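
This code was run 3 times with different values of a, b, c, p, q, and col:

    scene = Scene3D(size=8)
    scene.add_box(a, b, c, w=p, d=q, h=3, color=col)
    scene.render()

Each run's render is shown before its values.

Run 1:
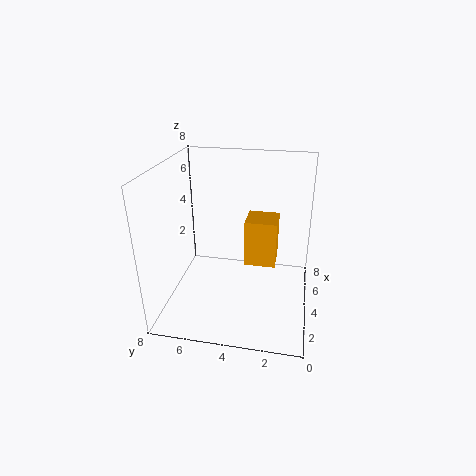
a = 6, b = 2, c = 1, p = 2, q = 2, col = 'orange'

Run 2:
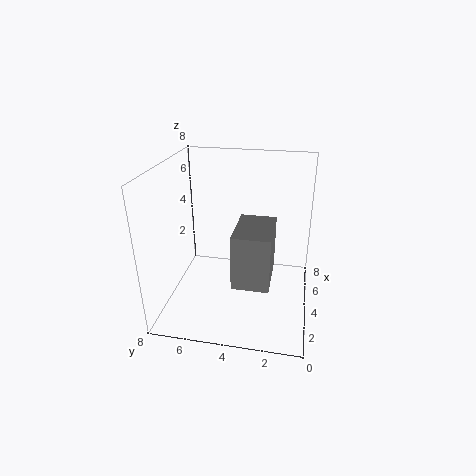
a = 2, b = 2, c = 2, p = 3, q = 2, col = 'gray'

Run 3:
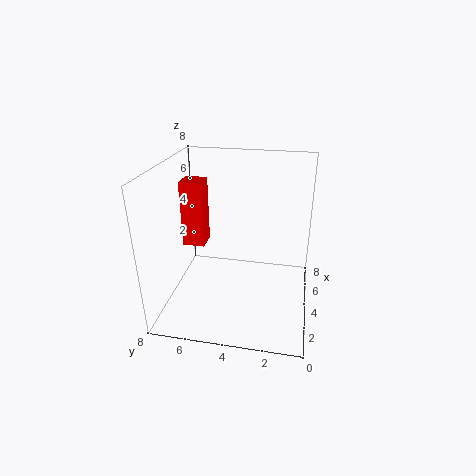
a = 1, b = 5, c = 5, p = 1, q = 1, col = 'red'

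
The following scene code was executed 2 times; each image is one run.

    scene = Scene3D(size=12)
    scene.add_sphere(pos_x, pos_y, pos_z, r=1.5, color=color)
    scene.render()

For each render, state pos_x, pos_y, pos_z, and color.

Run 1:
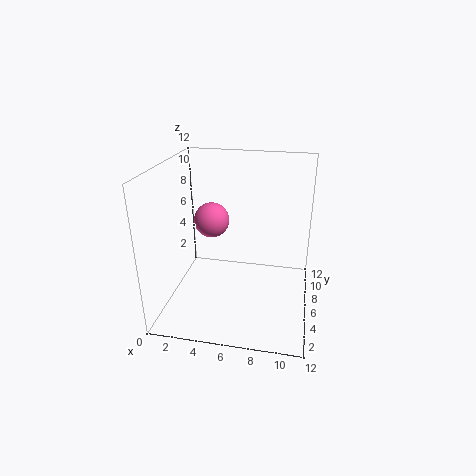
pos_x = 3.5, pos_y = 7, pos_z = 7, color = 'hotpink'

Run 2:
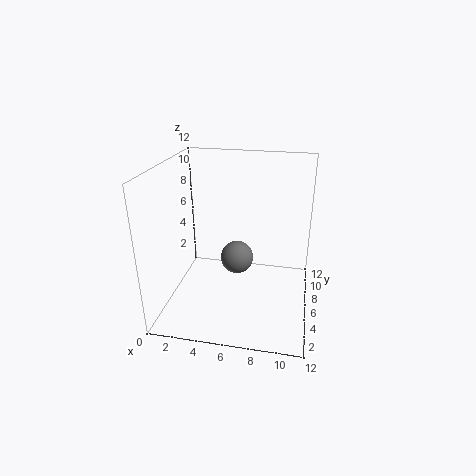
pos_x = 5.5, pos_y = 8, pos_z = 3, color = 'gray'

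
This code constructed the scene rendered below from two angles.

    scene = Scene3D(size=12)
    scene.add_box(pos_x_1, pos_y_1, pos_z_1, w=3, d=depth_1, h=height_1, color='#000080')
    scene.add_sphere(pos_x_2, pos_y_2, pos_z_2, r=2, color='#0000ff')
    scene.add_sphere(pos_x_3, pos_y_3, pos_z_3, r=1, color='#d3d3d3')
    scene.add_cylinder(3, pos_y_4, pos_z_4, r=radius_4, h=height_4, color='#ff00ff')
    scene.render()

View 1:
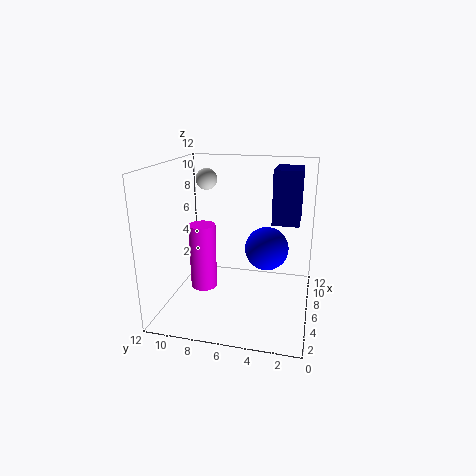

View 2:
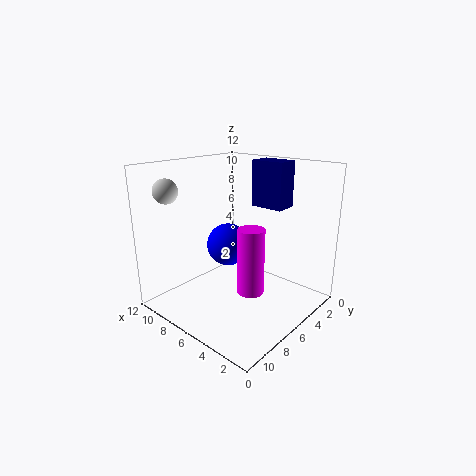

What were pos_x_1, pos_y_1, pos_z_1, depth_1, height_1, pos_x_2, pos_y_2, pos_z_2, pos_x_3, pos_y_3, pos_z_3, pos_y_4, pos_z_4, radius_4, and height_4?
pos_x_1 = 4; pos_y_1 = 1; pos_z_1 = 8; depth_1 = 2; height_1 = 4; pos_x_2 = 9; pos_y_2 = 4; pos_z_2 = 4; pos_x_3 = 10; pos_y_3 = 10; pos_z_3 = 10; pos_y_4 = 8; pos_z_4 = 3; radius_4 = 1; height_4 = 5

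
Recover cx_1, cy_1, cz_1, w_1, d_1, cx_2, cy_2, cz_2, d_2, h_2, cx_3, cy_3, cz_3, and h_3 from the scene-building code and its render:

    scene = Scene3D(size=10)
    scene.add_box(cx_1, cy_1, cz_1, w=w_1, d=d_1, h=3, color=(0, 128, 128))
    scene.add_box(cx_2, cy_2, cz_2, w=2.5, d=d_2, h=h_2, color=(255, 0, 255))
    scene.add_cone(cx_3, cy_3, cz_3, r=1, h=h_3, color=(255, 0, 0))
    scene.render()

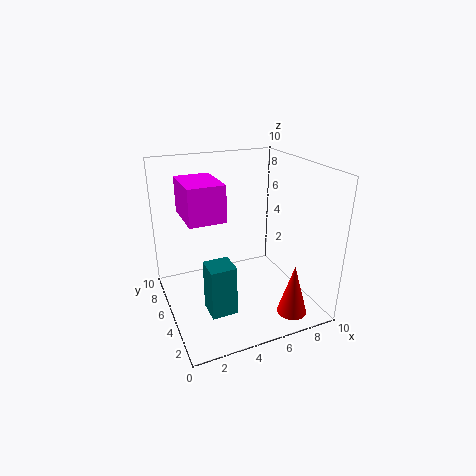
cx_1 = 1.5
cy_1 = 0.5
cz_1 = 2.5
w_1 = 1.5
d_1 = 1.5
cx_2 = 1.5
cy_2 = 4.5
cz_2 = 6.5
d_2 = 3.5
h_2 = 2.5
cx_3 = 7.5
cy_3 = 1.5
cz_3 = 0.5
h_3 = 3.5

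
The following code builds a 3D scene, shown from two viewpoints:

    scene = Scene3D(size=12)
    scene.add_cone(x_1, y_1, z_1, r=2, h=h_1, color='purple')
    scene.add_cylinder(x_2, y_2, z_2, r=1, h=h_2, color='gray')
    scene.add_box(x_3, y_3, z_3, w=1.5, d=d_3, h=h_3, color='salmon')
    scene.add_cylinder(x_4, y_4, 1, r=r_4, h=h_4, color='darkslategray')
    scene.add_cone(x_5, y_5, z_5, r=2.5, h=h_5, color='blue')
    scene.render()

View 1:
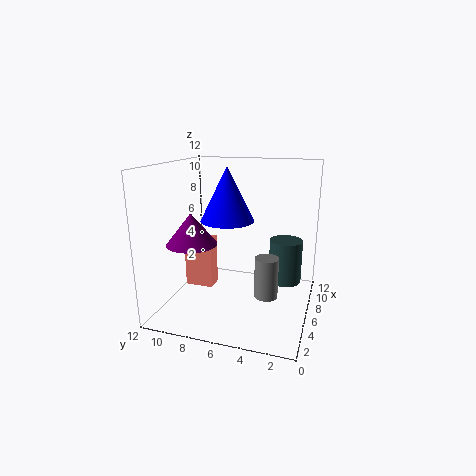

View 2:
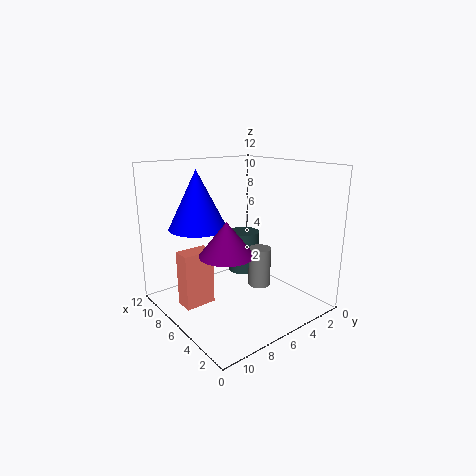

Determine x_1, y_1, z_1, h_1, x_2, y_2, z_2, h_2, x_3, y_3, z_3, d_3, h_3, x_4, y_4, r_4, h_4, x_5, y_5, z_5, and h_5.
x_1 = 3.5
y_1 = 9
z_1 = 6
h_1 = 2.5
x_2 = 6
y_2 = 3.5
z_2 = 1
h_2 = 3.5
x_3 = 6
y_3 = 8.5
z_3 = 1
d_3 = 2.5
h_3 = 4.5
x_4 = 9.5
y_4 = 2.5
r_4 = 1.5
h_4 = 4
x_5 = 9
y_5 = 8
z_5 = 6.5
h_5 = 5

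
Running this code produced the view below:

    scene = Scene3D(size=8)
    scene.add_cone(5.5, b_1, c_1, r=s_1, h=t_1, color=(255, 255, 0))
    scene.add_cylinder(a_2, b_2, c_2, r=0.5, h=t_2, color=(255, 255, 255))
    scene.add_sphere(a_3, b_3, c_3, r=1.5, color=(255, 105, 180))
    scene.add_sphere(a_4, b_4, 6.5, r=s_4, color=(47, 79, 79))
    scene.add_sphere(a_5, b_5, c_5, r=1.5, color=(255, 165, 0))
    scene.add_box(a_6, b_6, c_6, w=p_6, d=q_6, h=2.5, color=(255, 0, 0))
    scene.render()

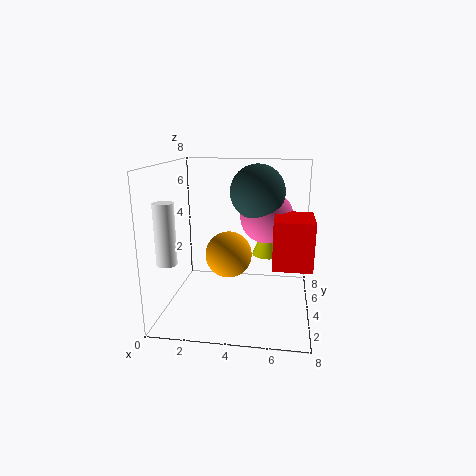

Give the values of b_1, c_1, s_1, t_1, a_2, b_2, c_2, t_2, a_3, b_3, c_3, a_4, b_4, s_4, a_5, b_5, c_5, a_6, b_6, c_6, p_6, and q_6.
b_1 = 7, c_1 = 2, s_1 = 1, t_1 = 2.5, a_2 = 1, b_2 = 1, c_2 = 3.5, t_2 = 3, a_3 = 5.5, b_3 = 5, c_3 = 5, a_4 = 5, b_4 = 4.5, s_4 = 1.5, a_5 = 3, b_5 = 6.5, c_5 = 2, a_6 = 6, b_6 = 2, c_6 = 3, p_6 = 2, q_6 = 2.5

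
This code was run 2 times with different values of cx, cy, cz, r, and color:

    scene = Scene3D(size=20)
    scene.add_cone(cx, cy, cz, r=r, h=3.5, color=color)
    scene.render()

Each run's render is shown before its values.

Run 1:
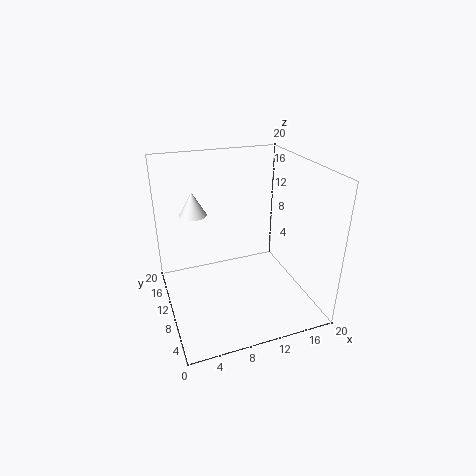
cx = 5, cy = 15.25, cz = 12, r = 2, color = 'white'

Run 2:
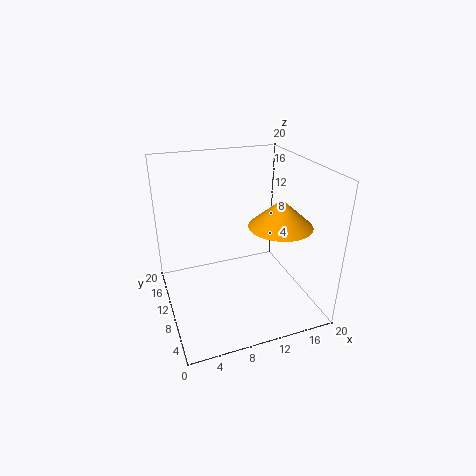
cx = 13.75, cy = 5, cz = 13.5, r = 4, color = 'orange'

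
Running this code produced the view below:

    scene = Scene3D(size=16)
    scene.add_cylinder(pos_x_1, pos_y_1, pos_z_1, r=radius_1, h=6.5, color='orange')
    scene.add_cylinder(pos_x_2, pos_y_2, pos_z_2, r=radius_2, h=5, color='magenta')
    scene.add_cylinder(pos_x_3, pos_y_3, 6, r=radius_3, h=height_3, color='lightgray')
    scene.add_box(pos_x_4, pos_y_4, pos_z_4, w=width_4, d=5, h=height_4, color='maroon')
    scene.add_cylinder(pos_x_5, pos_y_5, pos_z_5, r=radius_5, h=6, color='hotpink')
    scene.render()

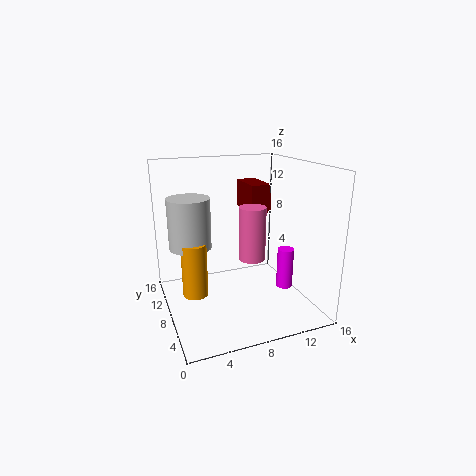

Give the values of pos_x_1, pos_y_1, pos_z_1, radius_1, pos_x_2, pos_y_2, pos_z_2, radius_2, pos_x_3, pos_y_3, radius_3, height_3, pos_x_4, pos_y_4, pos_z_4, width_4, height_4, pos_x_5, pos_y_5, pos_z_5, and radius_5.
pos_x_1 = 3.5, pos_y_1 = 10.5, pos_z_1 = 0.5, radius_1 = 1.5, pos_x_2 = 14.5, pos_y_2 = 8.5, pos_z_2 = 0.5, radius_2 = 1, pos_x_3 = 3.5, pos_y_3 = 12, radius_3 = 2.5, height_3 = 6, pos_x_4 = 11, pos_y_4 = 11, pos_z_4 = 9.5, width_4 = 2.5, height_4 = 3.5, pos_x_5 = 9.5, pos_y_5 = 7.5, pos_z_5 = 5.5, radius_5 = 1.5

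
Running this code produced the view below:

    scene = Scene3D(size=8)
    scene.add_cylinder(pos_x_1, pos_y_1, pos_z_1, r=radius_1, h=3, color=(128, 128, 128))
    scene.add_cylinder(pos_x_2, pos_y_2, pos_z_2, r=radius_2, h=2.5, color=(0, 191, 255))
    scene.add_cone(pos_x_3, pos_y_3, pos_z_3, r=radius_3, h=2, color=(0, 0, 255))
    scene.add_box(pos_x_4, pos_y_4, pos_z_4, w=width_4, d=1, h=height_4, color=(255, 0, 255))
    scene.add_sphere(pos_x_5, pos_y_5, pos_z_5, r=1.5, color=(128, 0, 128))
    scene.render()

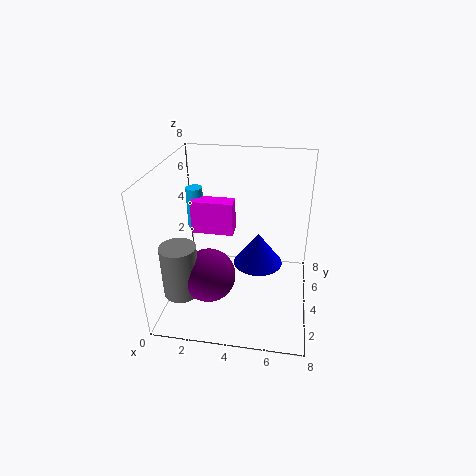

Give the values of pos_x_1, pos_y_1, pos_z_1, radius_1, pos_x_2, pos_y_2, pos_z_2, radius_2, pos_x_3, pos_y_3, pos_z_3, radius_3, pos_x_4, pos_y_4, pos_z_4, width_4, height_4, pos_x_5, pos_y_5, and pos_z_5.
pos_x_1 = 1, pos_y_1 = 2.5, pos_z_1 = 1, radius_1 = 1, pos_x_2 = 1, pos_y_2 = 6, pos_z_2 = 3.5, radius_2 = 0.5, pos_x_3 = 5, pos_y_3 = 5.5, pos_z_3 = 1.5, radius_3 = 1.5, pos_x_4 = 1, pos_y_4 = 5, pos_z_4 = 3.5, width_4 = 2.5, height_4 = 2, pos_x_5 = 2.5, pos_y_5 = 3, pos_z_5 = 2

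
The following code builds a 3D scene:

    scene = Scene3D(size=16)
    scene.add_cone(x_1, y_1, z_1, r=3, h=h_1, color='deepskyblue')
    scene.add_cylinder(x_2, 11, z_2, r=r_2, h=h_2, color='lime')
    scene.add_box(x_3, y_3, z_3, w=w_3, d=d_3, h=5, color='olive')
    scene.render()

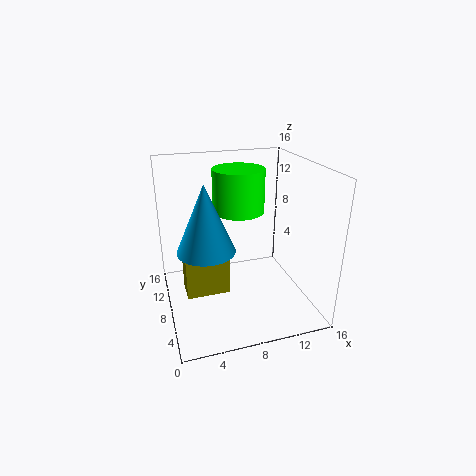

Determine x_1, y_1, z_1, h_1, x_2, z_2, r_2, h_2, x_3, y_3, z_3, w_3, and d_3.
x_1 = 4, y_1 = 6, z_1 = 8, h_1 = 7, x_2 = 9, z_2 = 10, r_2 = 3, h_2 = 5, x_3 = 2, y_3 = 8, z_3 = 1, w_3 = 5, d_3 = 3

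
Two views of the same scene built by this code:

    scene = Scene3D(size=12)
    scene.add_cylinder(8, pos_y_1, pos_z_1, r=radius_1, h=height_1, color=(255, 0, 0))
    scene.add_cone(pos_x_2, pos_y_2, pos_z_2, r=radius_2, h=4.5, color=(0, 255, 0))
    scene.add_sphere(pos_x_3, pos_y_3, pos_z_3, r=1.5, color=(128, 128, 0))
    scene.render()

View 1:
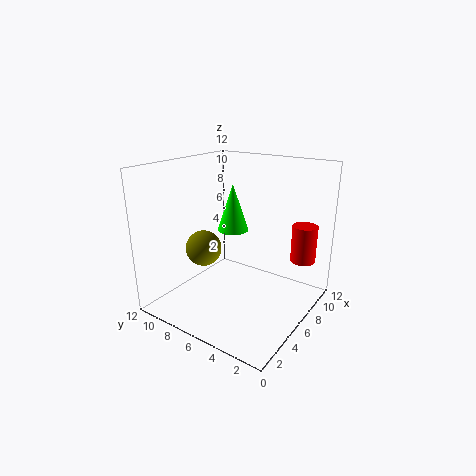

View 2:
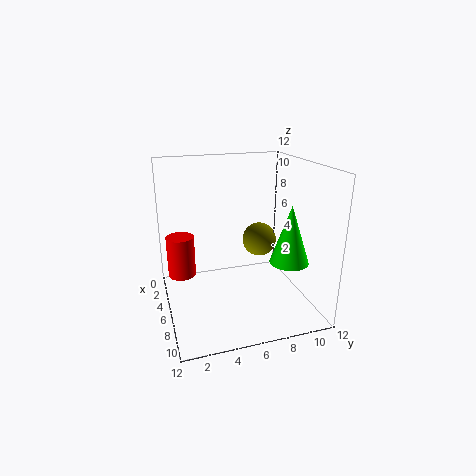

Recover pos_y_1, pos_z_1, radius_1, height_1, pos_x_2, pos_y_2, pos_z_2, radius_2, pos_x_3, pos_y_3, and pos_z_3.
pos_y_1 = 1
pos_z_1 = 4.5
radius_1 = 1
height_1 = 3
pos_x_2 = 9.5
pos_y_2 = 9
pos_z_2 = 5
radius_2 = 1.5
pos_x_3 = 4.5
pos_y_3 = 8.5
pos_z_3 = 5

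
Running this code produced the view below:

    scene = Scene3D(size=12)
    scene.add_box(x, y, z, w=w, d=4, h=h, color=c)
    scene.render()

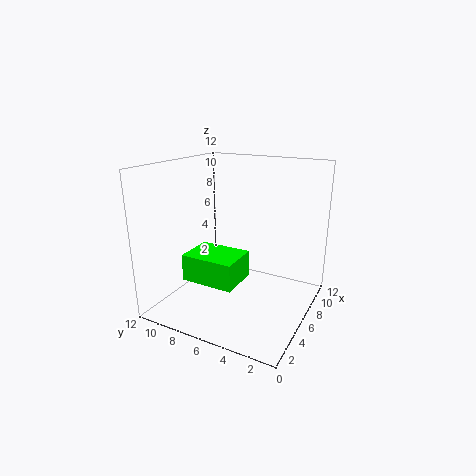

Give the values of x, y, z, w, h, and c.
x = 1
y = 4
z = 4
w = 3
h = 2
c = 'lime'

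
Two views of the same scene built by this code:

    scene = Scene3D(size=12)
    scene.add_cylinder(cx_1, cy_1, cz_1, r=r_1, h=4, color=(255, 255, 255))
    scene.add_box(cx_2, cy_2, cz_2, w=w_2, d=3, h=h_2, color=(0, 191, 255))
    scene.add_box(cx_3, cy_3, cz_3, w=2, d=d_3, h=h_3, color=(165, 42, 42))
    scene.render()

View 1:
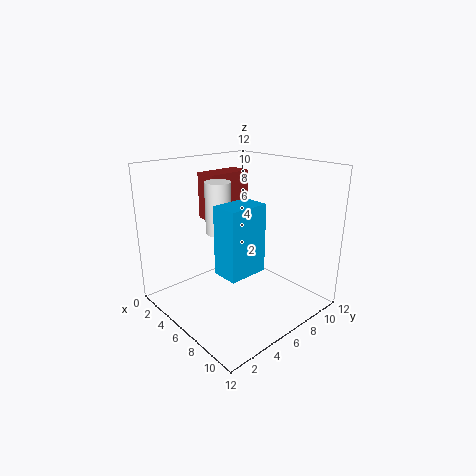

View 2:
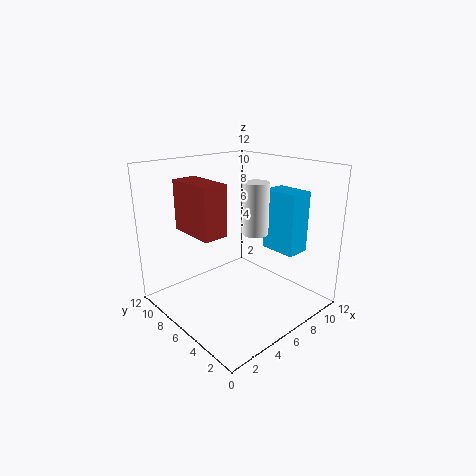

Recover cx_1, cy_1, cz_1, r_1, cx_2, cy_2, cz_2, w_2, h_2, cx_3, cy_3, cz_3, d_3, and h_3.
cx_1 = 6, cy_1 = 4, cz_1 = 7, r_1 = 1, cx_2 = 8, cy_2 = 2, cz_2 = 5, w_2 = 2, h_2 = 5, cx_3 = 2, cy_3 = 5, cz_3 = 7, d_3 = 4, h_3 = 4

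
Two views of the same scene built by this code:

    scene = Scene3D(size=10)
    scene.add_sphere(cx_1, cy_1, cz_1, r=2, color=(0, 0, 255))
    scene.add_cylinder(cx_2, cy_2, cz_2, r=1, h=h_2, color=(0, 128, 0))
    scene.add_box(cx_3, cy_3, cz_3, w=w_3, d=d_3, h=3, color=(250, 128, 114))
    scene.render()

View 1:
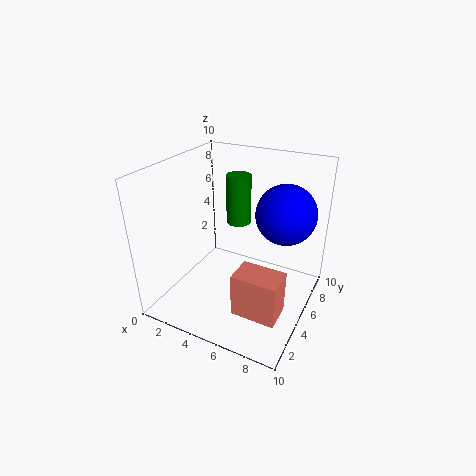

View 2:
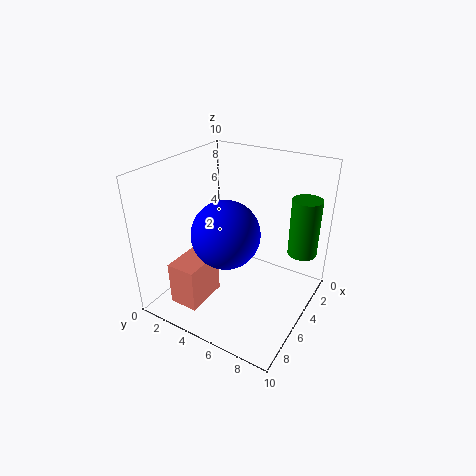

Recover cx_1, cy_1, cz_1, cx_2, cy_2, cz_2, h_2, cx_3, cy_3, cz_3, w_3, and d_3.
cx_1 = 8, cy_1 = 6, cz_1 = 7, cx_2 = 3, cy_2 = 9, cz_2 = 4, h_2 = 4, cx_3 = 6, cy_3 = 2, cz_3 = 1, w_3 = 3, d_3 = 2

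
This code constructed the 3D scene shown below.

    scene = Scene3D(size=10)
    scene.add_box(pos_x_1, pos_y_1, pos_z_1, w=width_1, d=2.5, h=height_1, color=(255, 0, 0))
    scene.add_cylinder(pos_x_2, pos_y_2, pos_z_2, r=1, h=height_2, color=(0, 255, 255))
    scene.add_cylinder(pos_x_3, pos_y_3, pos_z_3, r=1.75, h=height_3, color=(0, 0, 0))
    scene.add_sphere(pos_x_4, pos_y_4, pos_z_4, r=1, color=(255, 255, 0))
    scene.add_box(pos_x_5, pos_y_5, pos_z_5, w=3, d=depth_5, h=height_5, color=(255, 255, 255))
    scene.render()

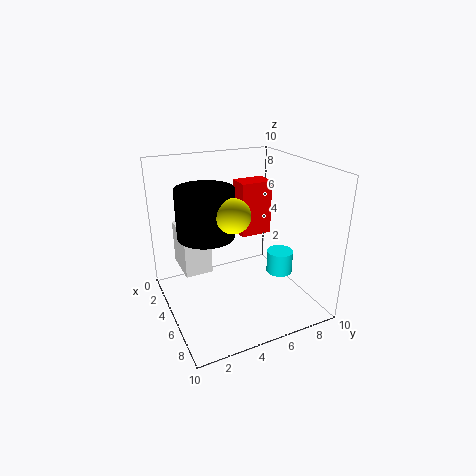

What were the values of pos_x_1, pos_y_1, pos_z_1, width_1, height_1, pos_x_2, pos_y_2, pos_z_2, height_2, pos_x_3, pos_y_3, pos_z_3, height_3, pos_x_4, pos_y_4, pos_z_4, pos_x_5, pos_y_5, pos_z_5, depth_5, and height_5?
pos_x_1 = 1
pos_y_1 = 6.5
pos_z_1 = 3.75
width_1 = 1.75
height_1 = 4.25
pos_x_2 = 4.75
pos_y_2 = 8.75
pos_z_2 = 1.25
height_2 = 1.75
pos_x_3 = 6.25
pos_y_3 = 2.25
pos_z_3 = 6.25
height_3 = 3
pos_x_4 = 8
pos_y_4 = 3.25
pos_z_4 = 8
pos_x_5 = 0.75
pos_y_5 = 1.5
pos_z_5 = 2
depth_5 = 2
height_5 = 3.25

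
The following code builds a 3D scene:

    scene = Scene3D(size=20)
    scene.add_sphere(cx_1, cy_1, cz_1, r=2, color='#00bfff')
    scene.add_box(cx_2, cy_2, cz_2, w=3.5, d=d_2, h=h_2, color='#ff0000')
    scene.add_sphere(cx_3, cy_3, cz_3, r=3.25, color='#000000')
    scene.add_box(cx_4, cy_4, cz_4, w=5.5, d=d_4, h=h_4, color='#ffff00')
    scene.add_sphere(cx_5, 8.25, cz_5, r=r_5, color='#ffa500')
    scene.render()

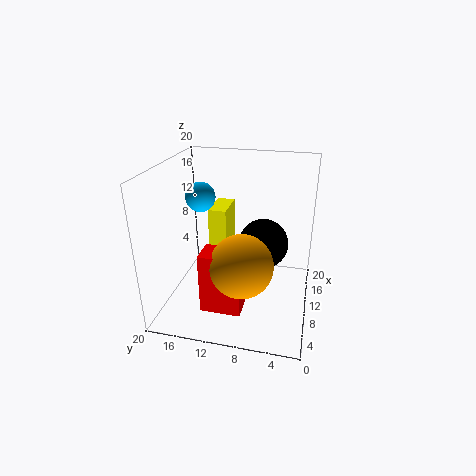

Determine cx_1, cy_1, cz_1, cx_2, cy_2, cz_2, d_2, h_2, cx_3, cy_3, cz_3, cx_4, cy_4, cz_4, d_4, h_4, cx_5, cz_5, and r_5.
cx_1 = 9.5, cy_1 = 15, cz_1 = 15.75, cx_2 = 2.5, cy_2 = 8, cz_2 = 2.75, d_2 = 5.25, h_2 = 8, cx_3 = 8.75, cy_3 = 6.25, cz_3 = 10.25, cx_4 = 13.5, cy_4 = 12.75, cz_4 = 4, d_4 = 2.75, h_4 = 8.25, cx_5 = 4.5, cz_5 = 9, r_5 = 4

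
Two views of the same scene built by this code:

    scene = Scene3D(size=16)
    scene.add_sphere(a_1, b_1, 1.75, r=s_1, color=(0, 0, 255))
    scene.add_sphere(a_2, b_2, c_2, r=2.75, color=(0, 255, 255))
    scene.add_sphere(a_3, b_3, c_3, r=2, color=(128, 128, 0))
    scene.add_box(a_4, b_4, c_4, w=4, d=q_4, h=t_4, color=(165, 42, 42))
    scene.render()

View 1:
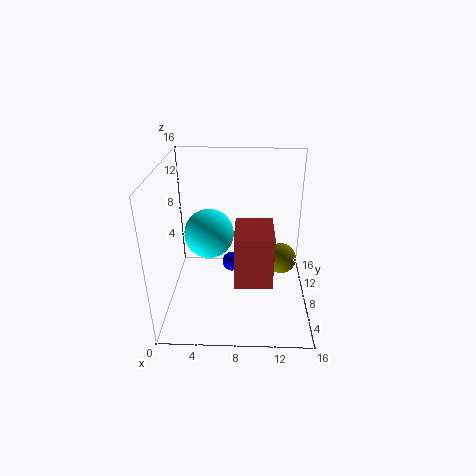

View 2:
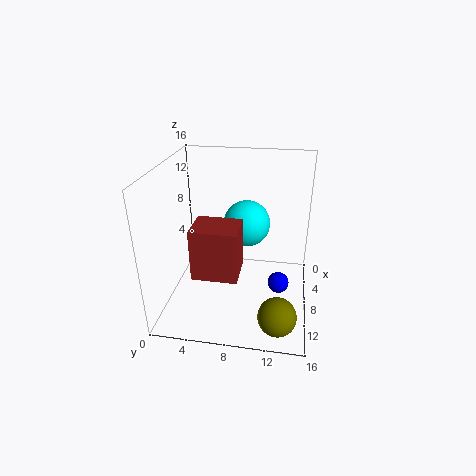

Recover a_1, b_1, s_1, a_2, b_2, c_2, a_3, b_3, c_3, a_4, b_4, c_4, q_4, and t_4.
a_1 = 7
b_1 = 12.75
s_1 = 1.25
a_2 = 4.75
b_2 = 8.5
c_2 = 8.25
a_3 = 13.5
b_3 = 13
c_3 = 2.25
a_4 = 7.75
b_4 = 3.5
c_4 = 4.5
q_4 = 5
t_4 = 5.75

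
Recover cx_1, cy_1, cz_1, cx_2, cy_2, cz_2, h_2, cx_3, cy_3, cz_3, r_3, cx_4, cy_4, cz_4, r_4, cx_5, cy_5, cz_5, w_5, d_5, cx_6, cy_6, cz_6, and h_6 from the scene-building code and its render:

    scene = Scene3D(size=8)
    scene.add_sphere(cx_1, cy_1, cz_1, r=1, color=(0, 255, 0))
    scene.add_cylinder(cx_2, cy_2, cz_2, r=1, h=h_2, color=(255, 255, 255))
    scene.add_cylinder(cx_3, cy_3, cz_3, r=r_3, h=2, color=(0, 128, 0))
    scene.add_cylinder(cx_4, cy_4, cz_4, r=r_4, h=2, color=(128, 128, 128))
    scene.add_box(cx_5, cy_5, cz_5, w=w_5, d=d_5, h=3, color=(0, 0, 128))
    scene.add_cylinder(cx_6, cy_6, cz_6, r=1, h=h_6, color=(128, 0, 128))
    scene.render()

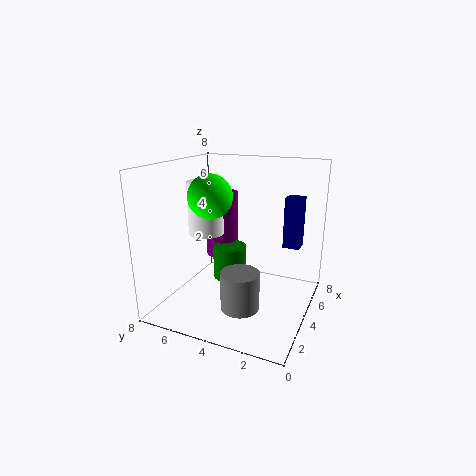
cx_1 = 1
cy_1 = 4
cz_1 = 7
cx_2 = 4
cy_2 = 6
cz_2 = 4
h_2 = 3
cx_3 = 5
cy_3 = 5
cz_3 = 1
r_3 = 1
cx_4 = 2
cy_4 = 3
cz_4 = 1
r_4 = 1
cx_5 = 6
cy_5 = 1
cz_5 = 3
w_5 = 1
d_5 = 1
cx_6 = 6
cy_6 = 6
cz_6 = 2
h_6 = 4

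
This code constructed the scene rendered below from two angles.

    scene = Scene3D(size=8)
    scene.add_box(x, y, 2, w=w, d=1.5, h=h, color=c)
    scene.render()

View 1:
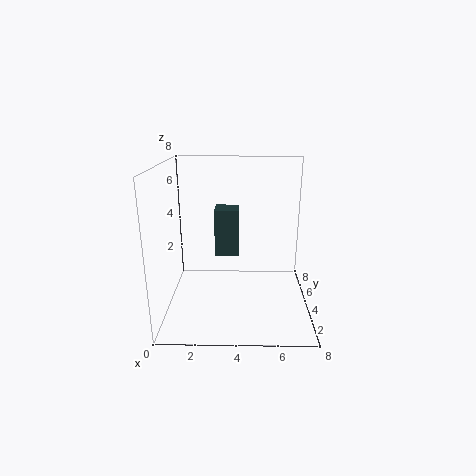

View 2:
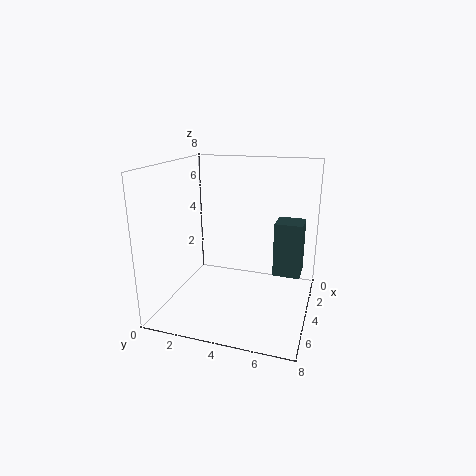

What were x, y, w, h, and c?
x = 2.5, y = 6, w = 1.5, h = 3, c = 'darkslategray'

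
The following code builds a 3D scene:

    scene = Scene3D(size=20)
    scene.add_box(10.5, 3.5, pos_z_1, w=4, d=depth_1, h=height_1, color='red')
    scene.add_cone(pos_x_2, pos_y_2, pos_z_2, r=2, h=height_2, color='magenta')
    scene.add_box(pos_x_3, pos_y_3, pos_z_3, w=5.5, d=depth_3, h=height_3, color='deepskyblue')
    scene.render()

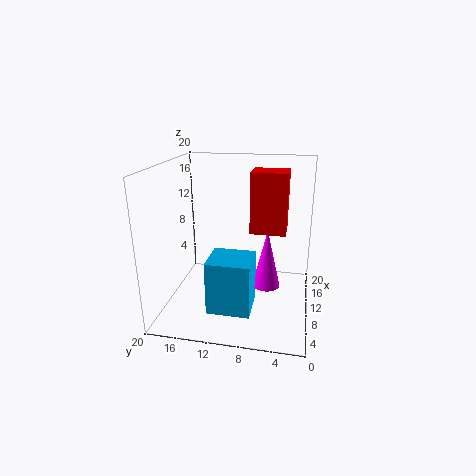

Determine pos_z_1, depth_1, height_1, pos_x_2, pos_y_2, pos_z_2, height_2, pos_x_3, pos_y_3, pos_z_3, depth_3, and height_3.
pos_z_1 = 10.5
depth_1 = 5
height_1 = 8.5
pos_x_2 = 11
pos_y_2 = 6
pos_z_2 = 2.5
height_2 = 8.5
pos_x_3 = 5
pos_y_3 = 7.5
pos_z_3 = 0.5
depth_3 = 6
height_3 = 7.5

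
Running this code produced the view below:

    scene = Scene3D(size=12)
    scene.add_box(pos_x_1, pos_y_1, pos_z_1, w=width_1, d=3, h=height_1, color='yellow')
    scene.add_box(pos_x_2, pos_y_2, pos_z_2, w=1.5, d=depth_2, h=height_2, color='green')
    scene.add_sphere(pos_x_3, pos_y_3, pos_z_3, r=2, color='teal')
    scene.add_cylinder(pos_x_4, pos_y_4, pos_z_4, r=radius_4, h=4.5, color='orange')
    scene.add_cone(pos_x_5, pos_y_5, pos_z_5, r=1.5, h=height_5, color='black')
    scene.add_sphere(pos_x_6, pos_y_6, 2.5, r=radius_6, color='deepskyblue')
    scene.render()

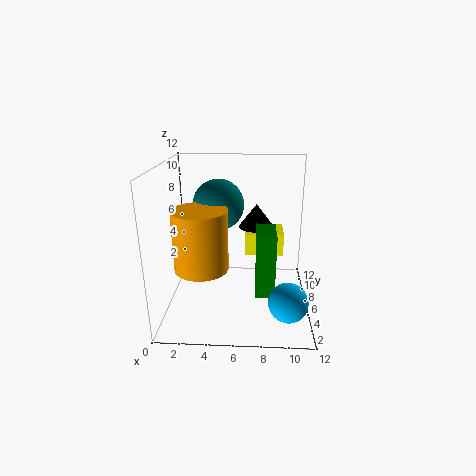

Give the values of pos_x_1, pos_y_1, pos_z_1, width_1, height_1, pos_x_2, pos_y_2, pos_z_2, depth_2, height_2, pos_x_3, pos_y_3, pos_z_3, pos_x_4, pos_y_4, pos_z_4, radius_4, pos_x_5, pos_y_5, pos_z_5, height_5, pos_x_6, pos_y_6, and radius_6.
pos_x_1 = 6.5; pos_y_1 = 8; pos_z_1 = 3.5; width_1 = 3.5; height_1 = 2; pos_x_2 = 7.5; pos_y_2 = 2.5; pos_z_2 = 2.5; depth_2 = 3; height_2 = 5; pos_x_3 = 4.5; pos_y_3 = 5.5; pos_z_3 = 9; pos_x_4 = 3.5; pos_y_4 = 2.5; pos_z_4 = 5; radius_4 = 2; pos_x_5 = 7.5; pos_y_5 = 7.5; pos_z_5 = 6.5; height_5 = 2; pos_x_6 = 10; pos_y_6 = 2; radius_6 = 1.5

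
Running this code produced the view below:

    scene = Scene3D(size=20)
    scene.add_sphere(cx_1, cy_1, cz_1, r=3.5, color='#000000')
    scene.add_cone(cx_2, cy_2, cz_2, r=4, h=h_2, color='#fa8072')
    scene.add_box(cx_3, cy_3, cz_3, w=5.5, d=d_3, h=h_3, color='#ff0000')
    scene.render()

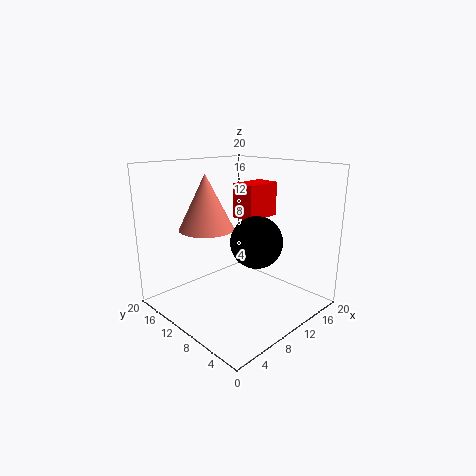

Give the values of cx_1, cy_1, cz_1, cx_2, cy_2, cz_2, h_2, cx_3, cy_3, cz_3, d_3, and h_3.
cx_1 = 10.5, cy_1 = 7, cz_1 = 10, cx_2 = 8.5, cy_2 = 15, cz_2 = 10.5, h_2 = 8, cx_3 = 12, cy_3 = 9.5, cz_3 = 12, d_3 = 3.5, h_3 = 5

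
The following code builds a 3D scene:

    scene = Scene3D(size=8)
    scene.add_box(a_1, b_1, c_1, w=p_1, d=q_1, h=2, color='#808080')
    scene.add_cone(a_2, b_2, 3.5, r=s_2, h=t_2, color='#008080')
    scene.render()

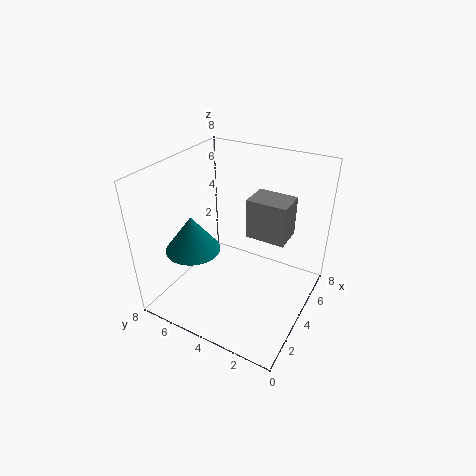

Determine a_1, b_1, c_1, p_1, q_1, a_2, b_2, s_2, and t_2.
a_1 = 3
b_1 = 1
c_1 = 5
p_1 = 1.5
q_1 = 2
a_2 = 2.5
b_2 = 6
s_2 = 1.5
t_2 = 2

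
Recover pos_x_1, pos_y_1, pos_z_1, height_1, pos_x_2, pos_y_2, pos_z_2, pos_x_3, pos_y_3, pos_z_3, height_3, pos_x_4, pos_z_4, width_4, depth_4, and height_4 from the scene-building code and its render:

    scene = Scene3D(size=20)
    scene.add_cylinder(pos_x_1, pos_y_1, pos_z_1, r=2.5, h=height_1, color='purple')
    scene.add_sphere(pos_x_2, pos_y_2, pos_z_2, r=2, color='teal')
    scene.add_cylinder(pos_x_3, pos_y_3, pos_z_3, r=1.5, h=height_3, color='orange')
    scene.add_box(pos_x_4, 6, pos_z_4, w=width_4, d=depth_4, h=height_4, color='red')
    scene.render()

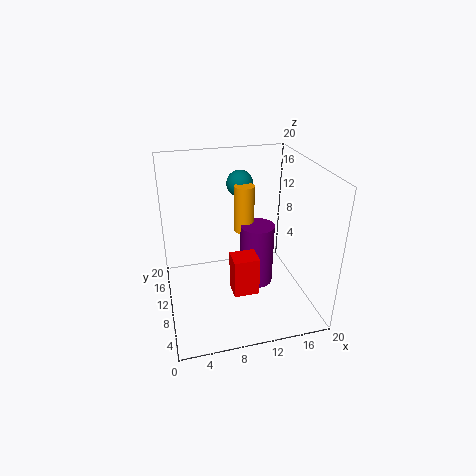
pos_x_1 = 13.5; pos_y_1 = 12; pos_z_1 = 1; height_1 = 9.5; pos_x_2 = 12; pos_y_2 = 16.5; pos_z_2 = 15.5; pos_x_3 = 12; pos_y_3 = 14; pos_z_3 = 9; height_3 = 7; pos_x_4 = 8.5; pos_z_4 = 3; width_4 = 3.5; depth_4 = 3; height_4 = 5.5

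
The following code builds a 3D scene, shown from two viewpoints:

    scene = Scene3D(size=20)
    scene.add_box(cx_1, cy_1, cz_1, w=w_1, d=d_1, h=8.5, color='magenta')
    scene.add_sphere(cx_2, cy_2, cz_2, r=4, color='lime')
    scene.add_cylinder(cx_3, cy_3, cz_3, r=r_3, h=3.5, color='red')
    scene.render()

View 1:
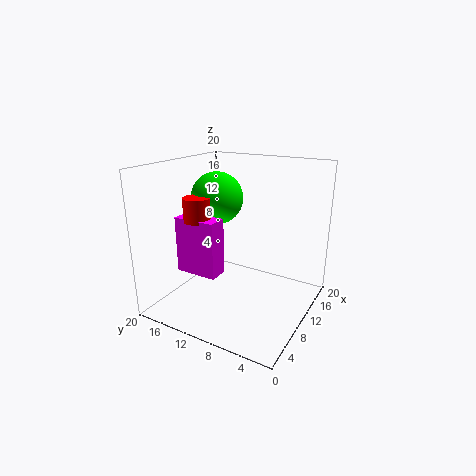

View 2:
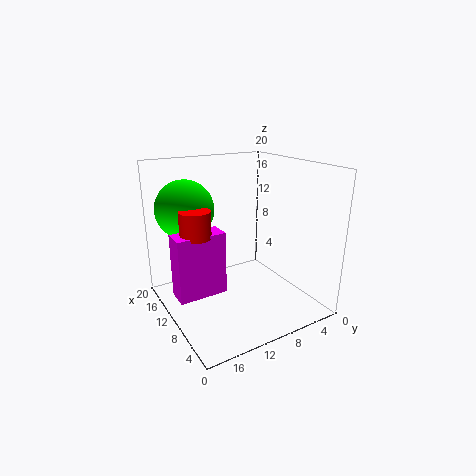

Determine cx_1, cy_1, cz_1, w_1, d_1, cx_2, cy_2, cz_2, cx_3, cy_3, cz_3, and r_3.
cx_1 = 8
cy_1 = 13
cz_1 = 3.5
w_1 = 3
d_1 = 6.5
cx_2 = 14
cy_2 = 16
cz_2 = 14
cx_3 = 9.5
cy_3 = 16.5
cz_3 = 11.5
r_3 = 2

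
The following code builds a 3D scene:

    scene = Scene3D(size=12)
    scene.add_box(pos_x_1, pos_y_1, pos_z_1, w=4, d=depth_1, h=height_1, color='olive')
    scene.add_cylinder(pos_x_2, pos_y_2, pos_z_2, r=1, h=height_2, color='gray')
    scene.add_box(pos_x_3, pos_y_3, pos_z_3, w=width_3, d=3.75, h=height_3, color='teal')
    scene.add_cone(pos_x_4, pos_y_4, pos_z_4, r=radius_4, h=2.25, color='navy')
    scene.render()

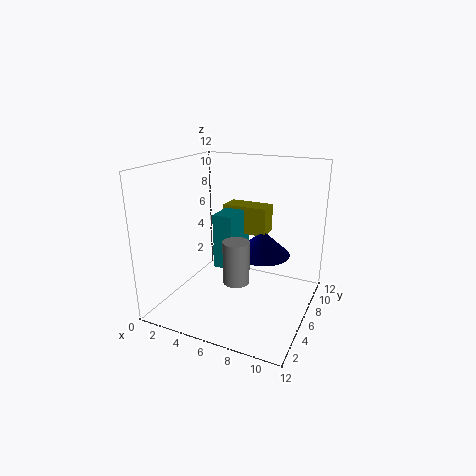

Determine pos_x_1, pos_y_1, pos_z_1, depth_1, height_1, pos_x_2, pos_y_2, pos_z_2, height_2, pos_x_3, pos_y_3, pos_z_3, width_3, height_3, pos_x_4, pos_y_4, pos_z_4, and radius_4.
pos_x_1 = 3.5
pos_y_1 = 8.25
pos_z_1 = 5.5
depth_1 = 2
height_1 = 2.5
pos_x_2 = 7.25
pos_y_2 = 3
pos_z_2 = 3.75
height_2 = 3.25
pos_x_3 = 3.75
pos_y_3 = 5.75
pos_z_3 = 3
width_3 = 1.75
height_3 = 4.75
pos_x_4 = 7.25
pos_y_4 = 8.5
pos_z_4 = 3.75
radius_4 = 2.5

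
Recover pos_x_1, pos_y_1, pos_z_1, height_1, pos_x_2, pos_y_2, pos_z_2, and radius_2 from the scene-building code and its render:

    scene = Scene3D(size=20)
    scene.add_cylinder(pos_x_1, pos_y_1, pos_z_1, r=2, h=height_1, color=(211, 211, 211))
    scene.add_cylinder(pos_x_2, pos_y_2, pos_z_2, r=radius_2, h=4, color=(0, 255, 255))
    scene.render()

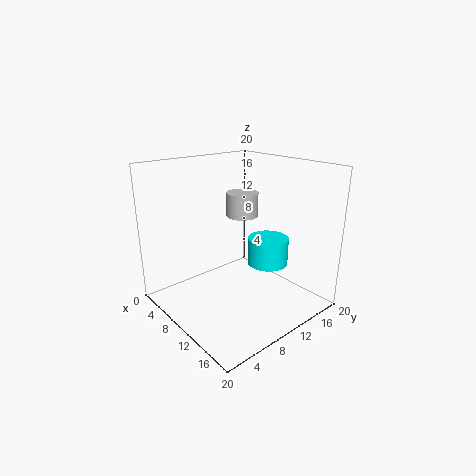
pos_x_1 = 12; pos_y_1 = 9; pos_z_1 = 14; height_1 = 3; pos_x_2 = 11; pos_y_2 = 15; pos_z_2 = 5; radius_2 = 3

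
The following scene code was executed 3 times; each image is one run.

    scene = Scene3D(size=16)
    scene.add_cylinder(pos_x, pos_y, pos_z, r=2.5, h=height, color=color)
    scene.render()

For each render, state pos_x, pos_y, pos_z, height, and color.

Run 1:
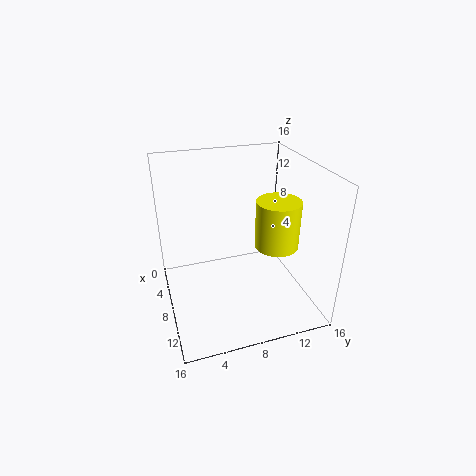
pos_x = 8.5
pos_y = 12.5
pos_z = 6.5
height = 5.5
color = 'yellow'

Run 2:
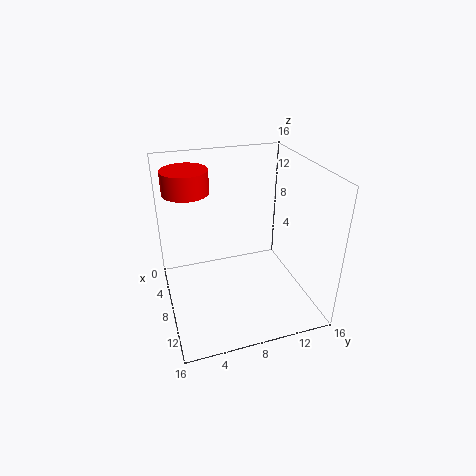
pos_x = 5.5
pos_y = 3
pos_z = 13
height = 2.5
color = 'red'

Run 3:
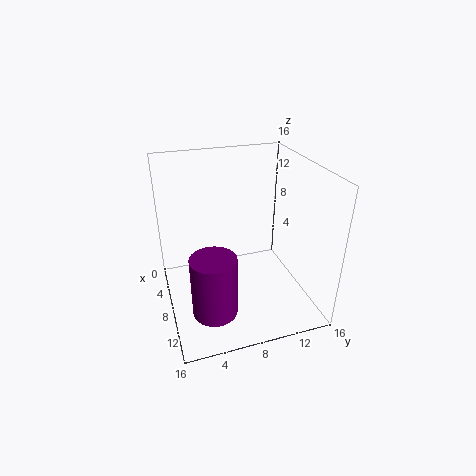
pos_x = 10.5
pos_y = 4.5
pos_z = 0.5
height = 7
color = 'purple'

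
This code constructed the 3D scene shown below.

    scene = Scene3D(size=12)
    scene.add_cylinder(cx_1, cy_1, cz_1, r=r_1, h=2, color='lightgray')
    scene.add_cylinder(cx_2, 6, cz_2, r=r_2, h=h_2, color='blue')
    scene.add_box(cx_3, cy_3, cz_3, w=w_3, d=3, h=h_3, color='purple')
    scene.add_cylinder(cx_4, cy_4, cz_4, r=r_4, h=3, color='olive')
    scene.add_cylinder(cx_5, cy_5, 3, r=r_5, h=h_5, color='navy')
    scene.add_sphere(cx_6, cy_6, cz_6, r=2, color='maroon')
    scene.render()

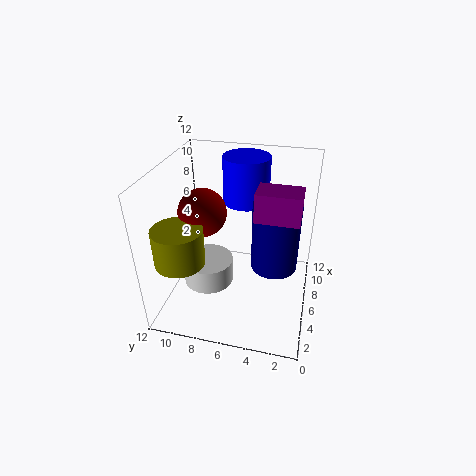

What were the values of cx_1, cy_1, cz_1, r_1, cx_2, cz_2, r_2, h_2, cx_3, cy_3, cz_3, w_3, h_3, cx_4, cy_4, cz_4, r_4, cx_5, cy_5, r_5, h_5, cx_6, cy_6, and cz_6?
cx_1 = 4; cy_1 = 8; cz_1 = 3; r_1 = 2; cx_2 = 9; cz_2 = 8; r_2 = 2; h_2 = 4; cx_3 = 2; cy_3 = 1; cz_3 = 10; w_3 = 2; h_3 = 2; cx_4 = 3; cy_4 = 10; cz_4 = 5; r_4 = 2; cx_5 = 7; cy_5 = 3; r_5 = 2; h_5 = 6; cx_6 = 6; cy_6 = 9; cz_6 = 8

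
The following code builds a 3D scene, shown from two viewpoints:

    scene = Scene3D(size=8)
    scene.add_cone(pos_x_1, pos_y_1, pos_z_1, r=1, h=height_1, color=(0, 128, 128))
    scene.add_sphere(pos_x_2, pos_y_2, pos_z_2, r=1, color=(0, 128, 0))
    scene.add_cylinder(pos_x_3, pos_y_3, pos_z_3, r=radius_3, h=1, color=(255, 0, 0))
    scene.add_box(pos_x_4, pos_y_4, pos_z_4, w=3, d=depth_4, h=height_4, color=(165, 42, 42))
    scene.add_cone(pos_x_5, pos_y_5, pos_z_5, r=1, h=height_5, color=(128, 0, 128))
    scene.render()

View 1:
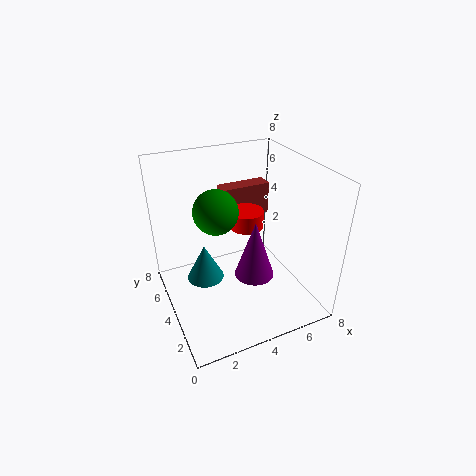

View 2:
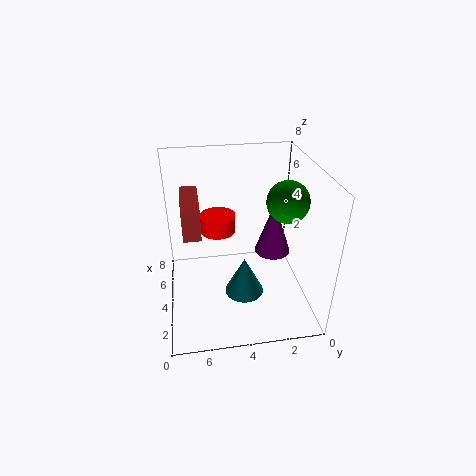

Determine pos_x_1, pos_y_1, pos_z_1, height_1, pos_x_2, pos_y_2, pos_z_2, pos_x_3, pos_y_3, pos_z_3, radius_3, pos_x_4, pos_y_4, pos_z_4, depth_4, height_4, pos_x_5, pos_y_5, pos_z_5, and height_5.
pos_x_1 = 2; pos_y_1 = 4; pos_z_1 = 2; height_1 = 2; pos_x_2 = 2; pos_y_2 = 2; pos_z_2 = 7; pos_x_3 = 5; pos_y_3 = 5; pos_z_3 = 4; radius_3 = 1; pos_x_4 = 4; pos_y_4 = 6; pos_z_4 = 4; depth_4 = 1; height_4 = 2; pos_x_5 = 4; pos_y_5 = 2; pos_z_5 = 3; height_5 = 3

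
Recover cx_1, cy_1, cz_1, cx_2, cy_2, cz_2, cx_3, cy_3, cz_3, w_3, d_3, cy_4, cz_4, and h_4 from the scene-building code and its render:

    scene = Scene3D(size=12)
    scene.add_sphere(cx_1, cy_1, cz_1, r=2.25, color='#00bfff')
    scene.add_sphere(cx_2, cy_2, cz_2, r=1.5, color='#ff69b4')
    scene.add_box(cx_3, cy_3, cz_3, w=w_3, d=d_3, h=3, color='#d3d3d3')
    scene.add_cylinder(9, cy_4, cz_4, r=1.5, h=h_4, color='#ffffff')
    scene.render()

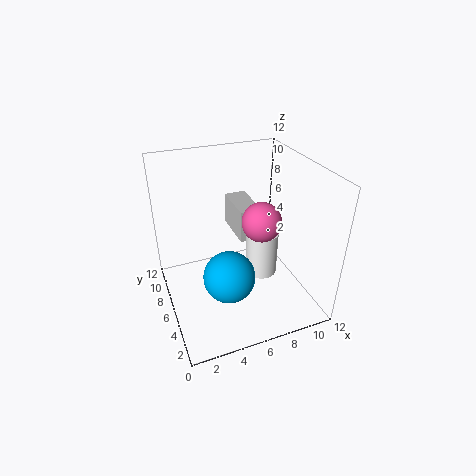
cx_1 = 5; cy_1 = 5.5; cz_1 = 2.5; cx_2 = 7; cy_2 = 3.75; cz_2 = 8.5; cx_3 = 7; cy_3 = 7.75; cz_3 = 4.25; w_3 = 2; d_3 = 4.25; cy_4 = 7.5; cz_4 = 0.75; h_4 = 4.25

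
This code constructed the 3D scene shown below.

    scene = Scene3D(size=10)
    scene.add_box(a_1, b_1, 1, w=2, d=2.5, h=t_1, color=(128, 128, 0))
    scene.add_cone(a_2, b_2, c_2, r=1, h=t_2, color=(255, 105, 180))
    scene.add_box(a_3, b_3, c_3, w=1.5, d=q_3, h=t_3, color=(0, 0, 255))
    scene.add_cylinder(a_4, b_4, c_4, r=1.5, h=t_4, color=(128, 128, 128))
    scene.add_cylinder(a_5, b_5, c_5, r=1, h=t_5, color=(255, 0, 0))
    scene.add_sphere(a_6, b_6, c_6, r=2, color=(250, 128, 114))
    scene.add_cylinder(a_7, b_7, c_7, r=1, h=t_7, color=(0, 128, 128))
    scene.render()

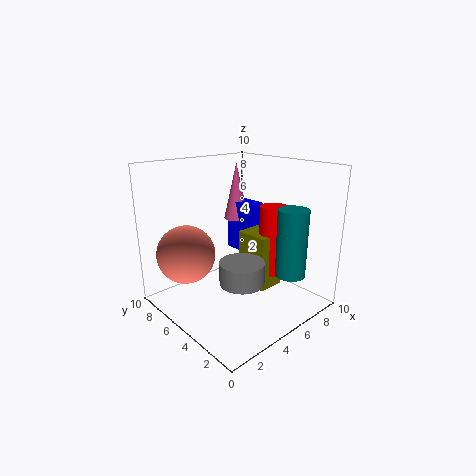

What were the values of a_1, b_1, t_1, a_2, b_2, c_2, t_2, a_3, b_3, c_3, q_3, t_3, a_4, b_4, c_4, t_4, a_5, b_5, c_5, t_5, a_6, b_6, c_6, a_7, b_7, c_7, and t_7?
a_1 = 6, b_1 = 3.5, t_1 = 4, a_2 = 8, b_2 = 8.5, c_2 = 5, t_2 = 4.5, a_3 = 7.5, b_3 = 6.5, c_3 = 2.5, q_3 = 2.5, t_3 = 4, a_4 = 4, b_4 = 3.5, c_4 = 2.5, t_4 = 1.5, a_5 = 7.5, b_5 = 4, c_5 = 2, t_5 = 5, a_6 = 2, b_6 = 7, c_6 = 4, a_7 = 6.5, b_7 = 1.5, c_7 = 3, t_7 = 4.5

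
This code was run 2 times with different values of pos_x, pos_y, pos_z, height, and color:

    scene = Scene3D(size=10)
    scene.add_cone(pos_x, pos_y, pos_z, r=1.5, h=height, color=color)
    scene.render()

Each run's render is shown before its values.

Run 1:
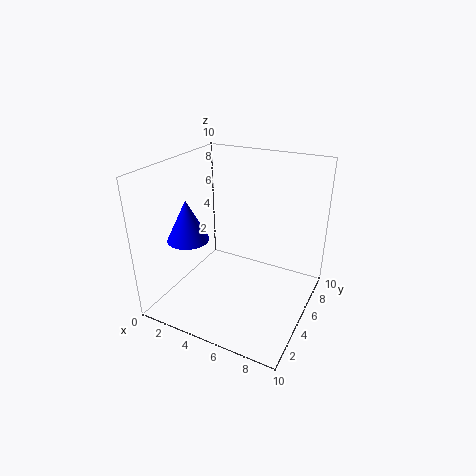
pos_x = 1.5, pos_y = 4, pos_z = 4.5, height = 3, color = 'blue'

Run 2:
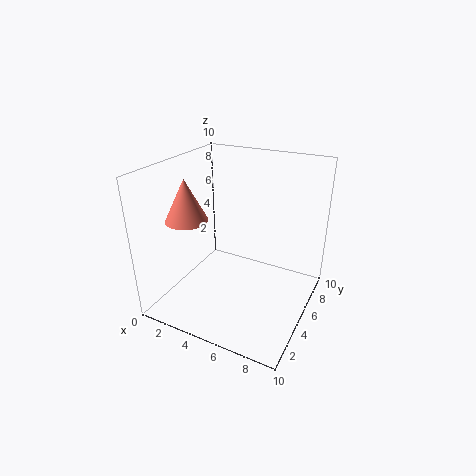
pos_x = 1.5, pos_y = 4, pos_z = 6, height = 3, color = 'salmon'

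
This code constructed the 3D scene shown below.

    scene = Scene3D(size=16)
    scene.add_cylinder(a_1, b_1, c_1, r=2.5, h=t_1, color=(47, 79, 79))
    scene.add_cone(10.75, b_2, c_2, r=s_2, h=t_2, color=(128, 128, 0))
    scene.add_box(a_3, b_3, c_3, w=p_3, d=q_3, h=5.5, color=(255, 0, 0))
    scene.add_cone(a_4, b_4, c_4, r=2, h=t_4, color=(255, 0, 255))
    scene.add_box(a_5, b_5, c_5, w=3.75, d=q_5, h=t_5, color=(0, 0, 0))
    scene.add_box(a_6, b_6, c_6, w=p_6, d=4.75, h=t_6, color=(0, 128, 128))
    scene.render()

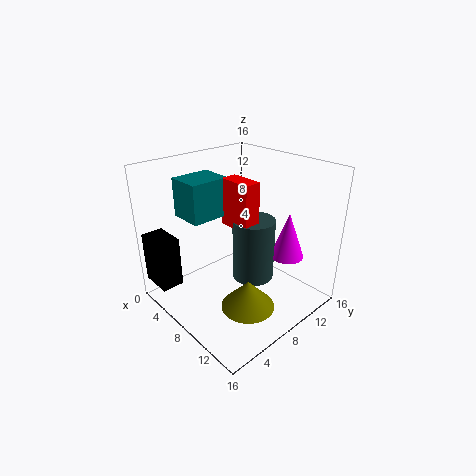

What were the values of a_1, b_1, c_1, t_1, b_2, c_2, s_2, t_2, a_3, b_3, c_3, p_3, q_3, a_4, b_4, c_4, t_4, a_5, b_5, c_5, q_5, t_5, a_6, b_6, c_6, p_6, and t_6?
a_1 = 7.75, b_1 = 10.75, c_1 = 1.75, t_1 = 7.5, b_2 = 7, c_2 = 0.75, s_2 = 3, t_2 = 3.25, a_3 = 4.75, b_3 = 8.5, c_3 = 8.5, p_3 = 4, q_3 = 2, a_4 = 10.5, b_4 = 13.75, c_4 = 4.5, t_4 = 5.5, a_5 = 0.5, b_5 = 0.25, c_5 = 2.5, q_5 = 2.5, t_5 = 5.75, a_6 = 1, b_6 = 4.5, c_6 = 9.5, p_6 = 4, t_6 = 4.5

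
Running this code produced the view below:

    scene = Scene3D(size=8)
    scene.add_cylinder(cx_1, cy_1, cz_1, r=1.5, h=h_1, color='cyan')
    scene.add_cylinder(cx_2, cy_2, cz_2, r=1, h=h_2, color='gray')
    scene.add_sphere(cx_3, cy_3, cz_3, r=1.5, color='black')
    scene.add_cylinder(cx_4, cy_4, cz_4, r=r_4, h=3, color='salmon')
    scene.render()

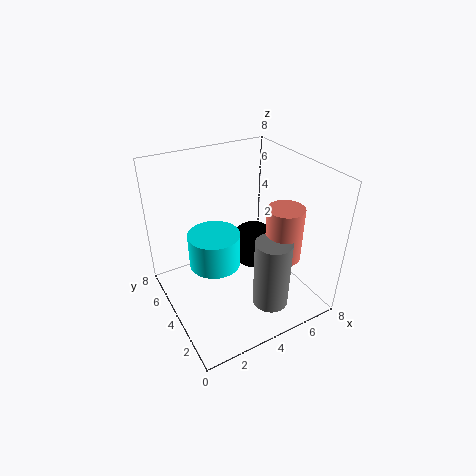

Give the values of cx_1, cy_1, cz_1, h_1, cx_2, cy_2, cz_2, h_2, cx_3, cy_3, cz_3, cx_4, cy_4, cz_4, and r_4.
cx_1 = 3, cy_1 = 5, cz_1 = 2, h_1 = 2, cx_2 = 5, cy_2 = 2, cz_2 = 0.5, h_2 = 4, cx_3 = 6, cy_3 = 5.5, cz_3 = 2, cx_4 = 6, cy_4 = 2.5, cz_4 = 3, r_4 = 1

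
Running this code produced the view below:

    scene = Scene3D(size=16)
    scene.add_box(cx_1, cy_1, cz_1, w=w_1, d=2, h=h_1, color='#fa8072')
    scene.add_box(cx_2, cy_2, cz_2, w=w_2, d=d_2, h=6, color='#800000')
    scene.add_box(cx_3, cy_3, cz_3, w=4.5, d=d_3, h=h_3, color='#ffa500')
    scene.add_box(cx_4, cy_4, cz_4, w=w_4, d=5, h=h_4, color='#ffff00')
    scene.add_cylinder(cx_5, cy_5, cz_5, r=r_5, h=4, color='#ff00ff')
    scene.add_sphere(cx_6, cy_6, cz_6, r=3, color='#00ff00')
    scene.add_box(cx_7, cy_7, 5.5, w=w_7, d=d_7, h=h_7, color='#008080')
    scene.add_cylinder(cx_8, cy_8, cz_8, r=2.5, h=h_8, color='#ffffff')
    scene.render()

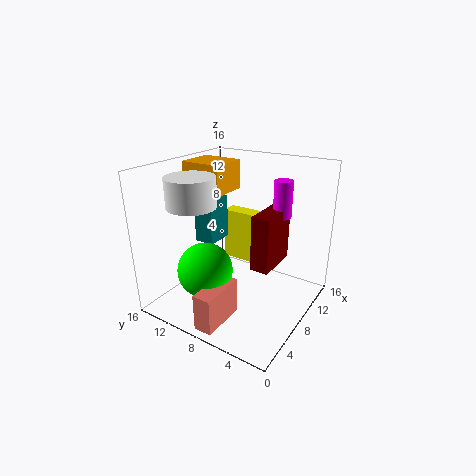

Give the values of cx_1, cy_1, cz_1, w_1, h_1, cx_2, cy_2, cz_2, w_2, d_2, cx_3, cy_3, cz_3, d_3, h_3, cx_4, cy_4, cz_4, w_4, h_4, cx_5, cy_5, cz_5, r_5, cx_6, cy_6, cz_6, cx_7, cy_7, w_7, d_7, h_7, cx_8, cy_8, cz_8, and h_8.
cx_1 = 0.5, cy_1 = 6.5, cz_1 = 0.5, w_1 = 5, h_1 = 4, cx_2 = 6.5, cy_2 = 3.5, cz_2 = 5.5, w_2 = 5, d_2 = 2, cx_3 = 8.5, cy_3 = 11, cz_3 = 12, d_3 = 5, h_3 = 3.5, cx_4 = 12.5, cy_4 = 8, cz_4 = 2.5, w_4 = 2, h_4 = 6.5, cx_5 = 10.5, cy_5 = 4, cz_5 = 10.5, r_5 = 1, cx_6 = 4.5, cy_6 = 10, cz_6 = 5, cx_7 = 9, cy_7 = 12.5, w_7 = 3.5, d_7 = 2.5, h_7 = 5.5, cx_8 = 3.5, cy_8 = 10.5, cz_8 = 12.5, h_8 = 3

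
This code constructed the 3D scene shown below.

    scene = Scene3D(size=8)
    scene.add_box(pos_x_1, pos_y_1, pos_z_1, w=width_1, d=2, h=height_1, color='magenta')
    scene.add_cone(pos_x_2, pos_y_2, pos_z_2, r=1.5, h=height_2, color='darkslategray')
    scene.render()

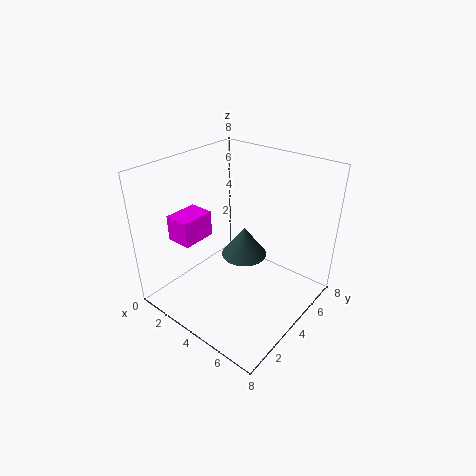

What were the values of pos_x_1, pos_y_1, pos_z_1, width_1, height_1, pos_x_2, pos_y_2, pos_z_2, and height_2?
pos_x_1 = 0.5, pos_y_1 = 2, pos_z_1 = 3.5, width_1 = 1.5, height_1 = 1.5, pos_x_2 = 2.5, pos_y_2 = 6.5, pos_z_2 = 1, height_2 = 2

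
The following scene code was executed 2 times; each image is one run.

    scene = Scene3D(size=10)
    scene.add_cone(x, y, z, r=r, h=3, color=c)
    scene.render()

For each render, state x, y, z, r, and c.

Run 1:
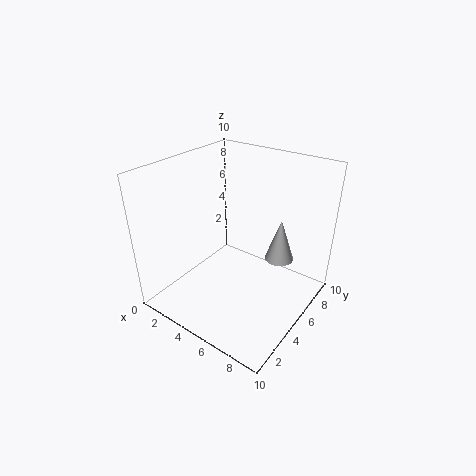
x = 7.5
y = 6.5
z = 3.5
r = 1
c = 'lightgray'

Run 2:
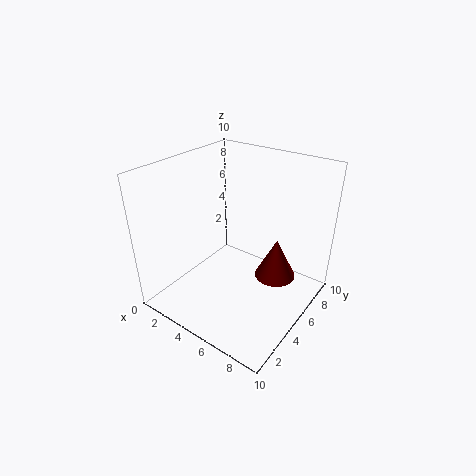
x = 7
y = 7
z = 1.5
r = 1.5
c = 'maroon'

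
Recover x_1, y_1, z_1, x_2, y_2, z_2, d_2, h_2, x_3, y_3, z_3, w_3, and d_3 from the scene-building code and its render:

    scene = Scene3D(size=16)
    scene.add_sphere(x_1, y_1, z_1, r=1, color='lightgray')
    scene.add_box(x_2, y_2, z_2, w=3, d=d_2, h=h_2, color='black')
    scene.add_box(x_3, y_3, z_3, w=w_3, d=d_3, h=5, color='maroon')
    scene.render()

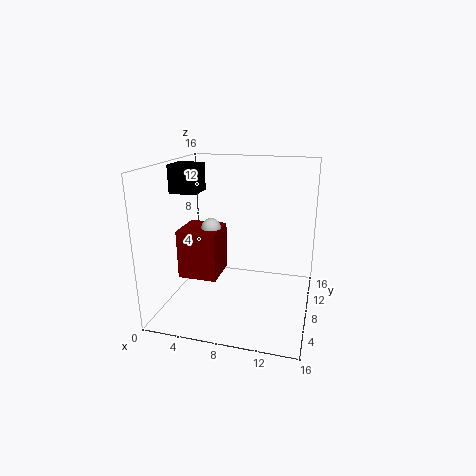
x_1 = 6; y_1 = 5; z_1 = 10; x_2 = 1; y_2 = 6; z_2 = 13; d_2 = 3; h_2 = 3; x_3 = 3; y_3 = 3; z_3 = 5; w_3 = 4; d_3 = 4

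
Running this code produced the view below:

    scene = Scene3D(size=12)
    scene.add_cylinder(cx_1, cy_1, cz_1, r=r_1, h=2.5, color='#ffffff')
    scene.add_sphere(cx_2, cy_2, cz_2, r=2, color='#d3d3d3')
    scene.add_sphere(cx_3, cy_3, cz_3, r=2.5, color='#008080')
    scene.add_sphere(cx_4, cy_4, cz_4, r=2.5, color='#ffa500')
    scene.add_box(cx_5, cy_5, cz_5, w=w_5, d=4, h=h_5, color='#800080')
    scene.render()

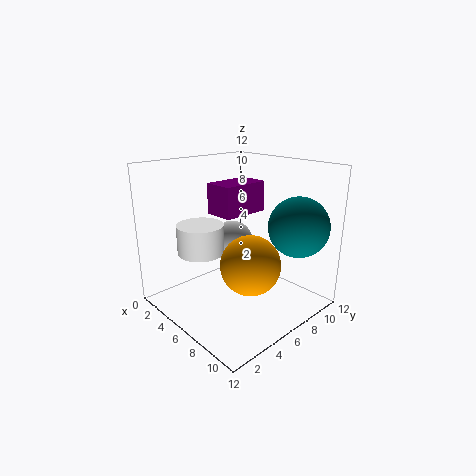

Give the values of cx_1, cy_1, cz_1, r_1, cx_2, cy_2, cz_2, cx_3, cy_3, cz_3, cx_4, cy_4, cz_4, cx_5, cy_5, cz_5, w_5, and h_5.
cx_1 = 3.5, cy_1 = 4, cz_1 = 4.5, r_1 = 2, cx_2 = 2.5, cy_2 = 8.5, cz_2 = 4, cx_3 = 9.5, cy_3 = 9.5, cz_3 = 7, cx_4 = 7.5, cy_4 = 6, cz_4 = 4, cx_5 = 4, cy_5 = 4.5, cz_5 = 8, w_5 = 2.5, h_5 = 2.5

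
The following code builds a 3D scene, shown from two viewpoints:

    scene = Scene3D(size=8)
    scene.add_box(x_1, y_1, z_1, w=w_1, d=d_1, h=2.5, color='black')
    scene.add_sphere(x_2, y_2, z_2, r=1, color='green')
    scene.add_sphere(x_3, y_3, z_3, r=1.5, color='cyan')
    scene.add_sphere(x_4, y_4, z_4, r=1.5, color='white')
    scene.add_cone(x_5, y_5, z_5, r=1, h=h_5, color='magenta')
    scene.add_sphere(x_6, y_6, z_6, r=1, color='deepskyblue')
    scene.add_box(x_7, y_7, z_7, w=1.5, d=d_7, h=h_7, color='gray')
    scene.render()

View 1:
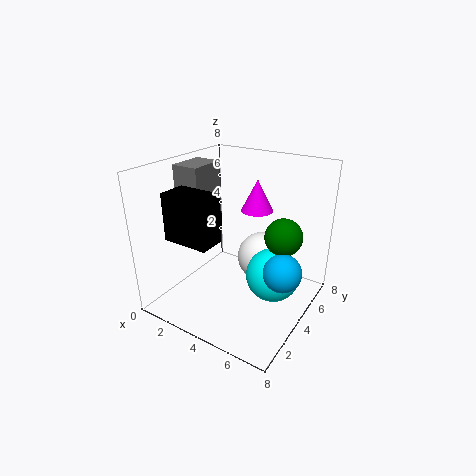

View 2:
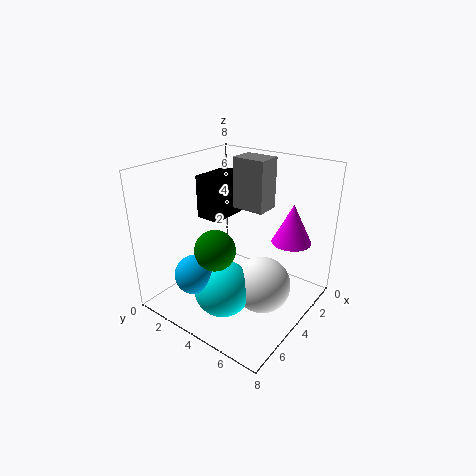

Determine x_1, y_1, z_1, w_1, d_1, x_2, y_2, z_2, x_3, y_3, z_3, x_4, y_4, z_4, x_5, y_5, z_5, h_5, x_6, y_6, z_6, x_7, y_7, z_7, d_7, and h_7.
x_1 = 1.5; y_1 = 1; z_1 = 4.5; w_1 = 2.5; d_1 = 1.5; x_2 = 6.5; y_2 = 4.5; z_2 = 4.5; x_3 = 6; y_3 = 4.5; z_3 = 2; x_4 = 4.5; y_4 = 6; z_4 = 2; x_5 = 3.5; y_5 = 7; z_5 = 4.5; h_5 = 2; x_6 = 7; y_6 = 3.5; z_6 = 3; x_7 = 1; y_7 = 2.5; z_7 = 5; d_7 = 2; h_7 = 3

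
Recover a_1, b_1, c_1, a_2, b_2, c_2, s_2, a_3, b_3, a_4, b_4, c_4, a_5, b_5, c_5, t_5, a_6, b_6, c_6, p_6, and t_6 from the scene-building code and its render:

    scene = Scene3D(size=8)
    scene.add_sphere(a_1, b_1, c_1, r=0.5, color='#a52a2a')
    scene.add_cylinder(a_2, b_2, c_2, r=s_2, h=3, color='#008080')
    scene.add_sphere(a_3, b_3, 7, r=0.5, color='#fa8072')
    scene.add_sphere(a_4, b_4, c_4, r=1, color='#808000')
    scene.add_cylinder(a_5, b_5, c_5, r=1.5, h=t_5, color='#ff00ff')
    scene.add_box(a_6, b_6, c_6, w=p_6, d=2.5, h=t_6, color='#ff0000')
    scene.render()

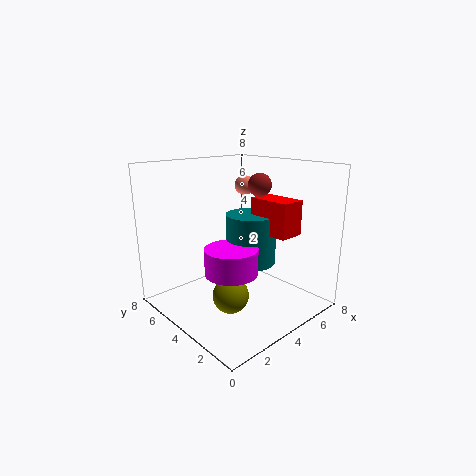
a_1 = 2.5, b_1 = 1, c_1 = 7.5, a_2 = 5.5, b_2 = 4.5, c_2 = 2, s_2 = 1.5, a_3 = 4, b_3 = 3.5, a_4 = 3, b_4 = 3.5, c_4 = 1, a_5 = 3.5, b_5 = 4, c_5 = 2, t_5 = 1.5, a_6 = 5.5, b_6 = 2, c_6 = 4, p_6 = 1.5, t_6 = 2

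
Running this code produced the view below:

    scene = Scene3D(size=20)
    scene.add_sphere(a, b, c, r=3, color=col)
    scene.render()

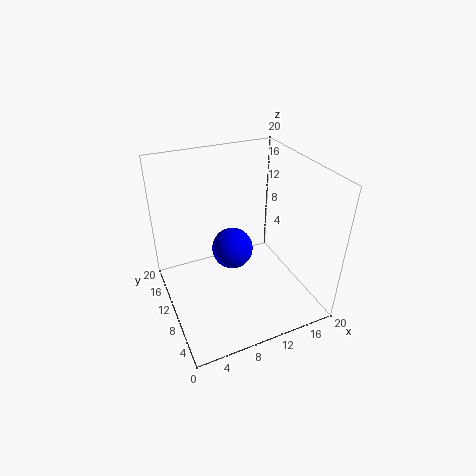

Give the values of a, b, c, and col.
a = 10; b = 12; c = 7; col = 'blue'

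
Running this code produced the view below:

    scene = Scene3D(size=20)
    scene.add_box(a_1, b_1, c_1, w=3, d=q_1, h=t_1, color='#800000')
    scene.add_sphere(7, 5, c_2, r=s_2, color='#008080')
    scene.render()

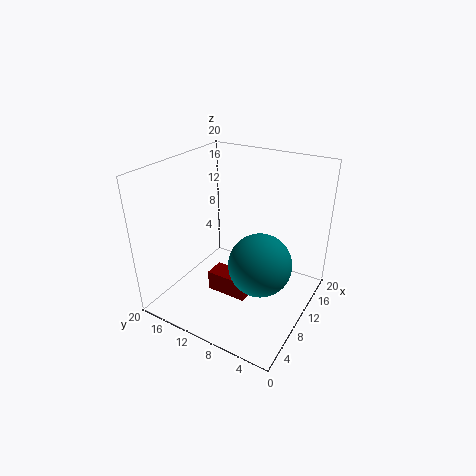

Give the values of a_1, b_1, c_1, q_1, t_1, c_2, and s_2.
a_1 = 8
b_1 = 8
c_1 = 1
q_1 = 6
t_1 = 3
c_2 = 9
s_2 = 4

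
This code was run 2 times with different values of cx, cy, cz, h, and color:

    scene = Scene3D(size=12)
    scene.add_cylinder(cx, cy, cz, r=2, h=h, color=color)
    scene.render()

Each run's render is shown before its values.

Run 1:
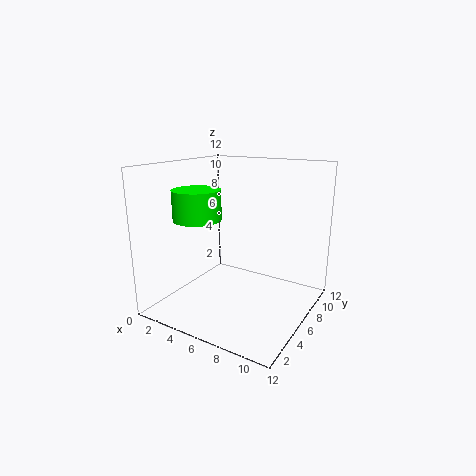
cx = 3, cy = 4.5, cz = 7.5, h = 2.5, color = 'lime'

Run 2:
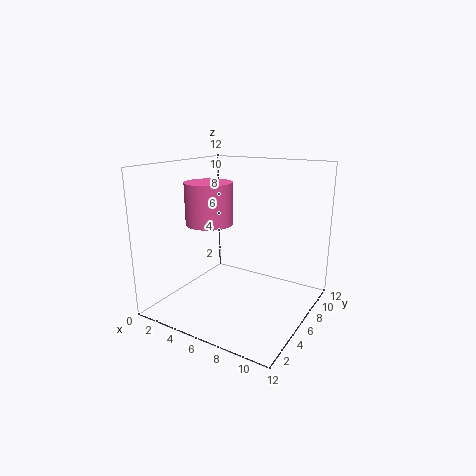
cx = 3.5, cy = 5.5, cz = 7, h = 3.5, color = 'hotpink'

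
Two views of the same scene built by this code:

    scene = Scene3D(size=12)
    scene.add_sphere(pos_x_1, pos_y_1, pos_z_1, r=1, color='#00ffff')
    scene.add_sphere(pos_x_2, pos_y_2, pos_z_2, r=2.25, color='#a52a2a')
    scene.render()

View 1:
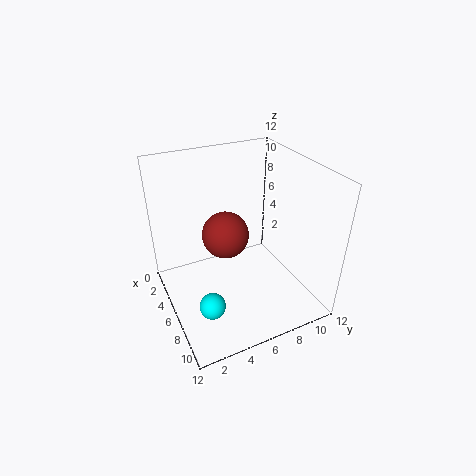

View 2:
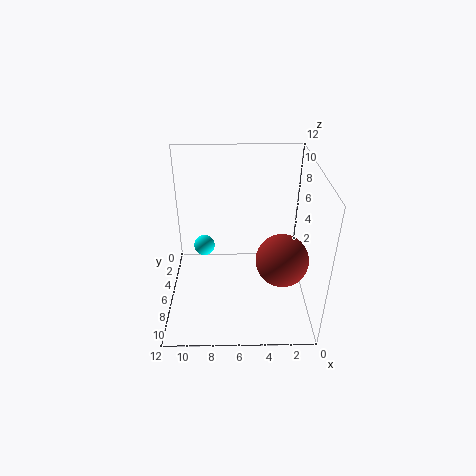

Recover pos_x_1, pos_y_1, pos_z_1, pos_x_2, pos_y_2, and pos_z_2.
pos_x_1 = 9.25; pos_y_1 = 2.25; pos_z_1 = 2.75; pos_x_2 = 2.25; pos_y_2 = 6.5; pos_z_2 = 4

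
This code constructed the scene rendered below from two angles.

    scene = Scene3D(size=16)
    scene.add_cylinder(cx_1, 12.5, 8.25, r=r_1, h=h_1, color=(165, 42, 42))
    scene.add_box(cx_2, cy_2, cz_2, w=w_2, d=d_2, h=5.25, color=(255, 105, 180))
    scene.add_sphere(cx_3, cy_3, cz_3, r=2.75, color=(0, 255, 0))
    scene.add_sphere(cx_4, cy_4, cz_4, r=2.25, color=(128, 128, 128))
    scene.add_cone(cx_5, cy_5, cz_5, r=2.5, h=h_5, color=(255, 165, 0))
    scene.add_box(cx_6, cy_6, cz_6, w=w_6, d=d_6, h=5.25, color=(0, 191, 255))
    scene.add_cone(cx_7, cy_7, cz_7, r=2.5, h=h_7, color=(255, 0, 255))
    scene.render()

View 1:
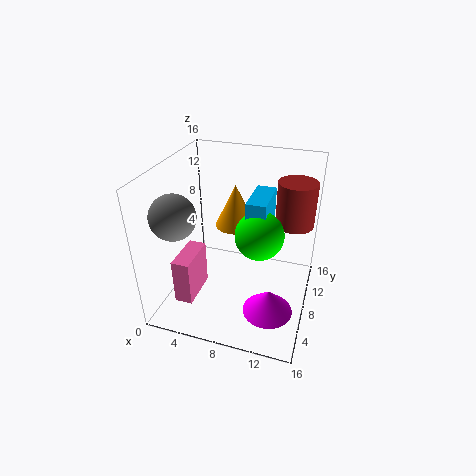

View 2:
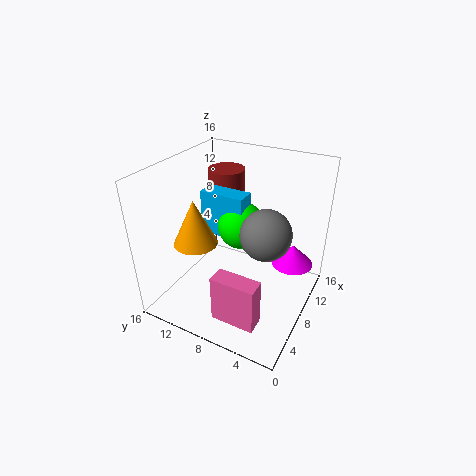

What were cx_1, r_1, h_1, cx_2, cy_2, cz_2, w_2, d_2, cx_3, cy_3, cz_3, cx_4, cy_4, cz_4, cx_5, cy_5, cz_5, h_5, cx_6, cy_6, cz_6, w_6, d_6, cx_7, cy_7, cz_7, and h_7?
cx_1 = 13.5, r_1 = 2.25, h_1 = 5.25, cx_2 = 2, cy_2 = 3.25, cz_2 = 1.25, w_2 = 2, d_2 = 4.75, cx_3 = 10.25, cy_3 = 8.75, cz_3 = 8.25, cx_4 = 3.25, cy_4 = 2.75, cz_4 = 12.5, cx_5 = 6.25, cy_5 = 12.5, cz_5 = 7, h_5 = 5.25, cx_6 = 8.75, cy_6 = 8, cz_6 = 7, w_6 = 2.25, d_6 = 5.25, cx_7 = 12.75, cy_7 = 3, cz_7 = 3.25, h_7 = 2.5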